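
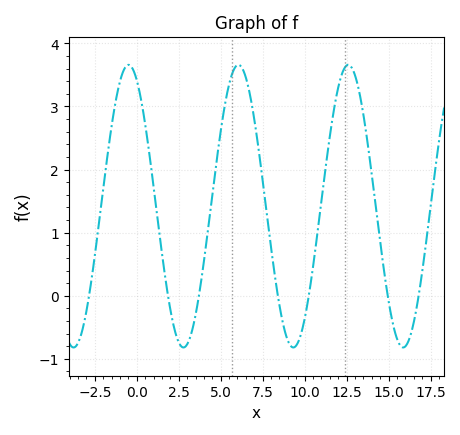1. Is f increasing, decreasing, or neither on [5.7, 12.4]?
neither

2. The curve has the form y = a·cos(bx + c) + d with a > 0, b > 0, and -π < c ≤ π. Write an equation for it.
y = 2.24cos(0.96x + 0.472) + 1.42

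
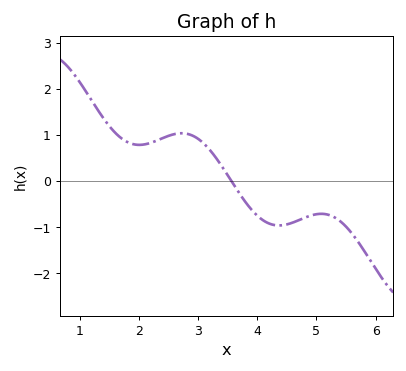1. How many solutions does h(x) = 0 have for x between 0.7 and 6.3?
1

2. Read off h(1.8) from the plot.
0.853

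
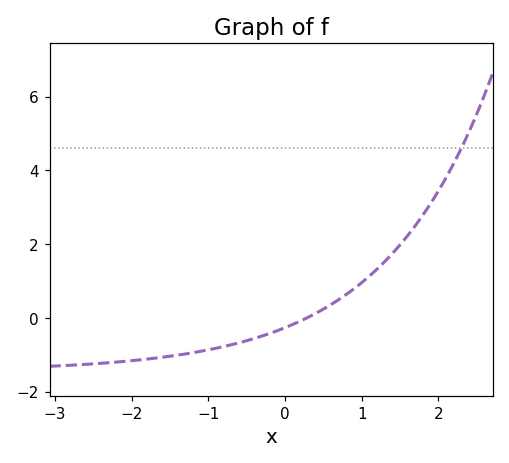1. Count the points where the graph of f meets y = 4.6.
1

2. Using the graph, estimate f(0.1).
-0.2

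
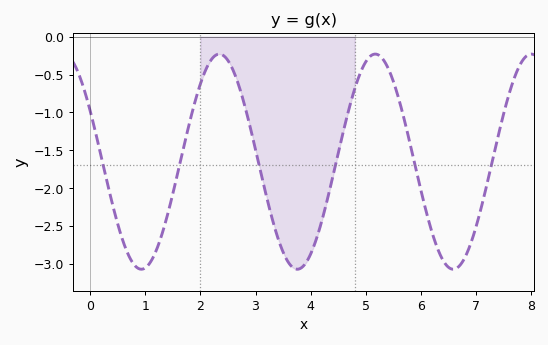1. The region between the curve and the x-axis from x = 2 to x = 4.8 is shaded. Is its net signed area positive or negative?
negative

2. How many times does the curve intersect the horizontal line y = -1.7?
6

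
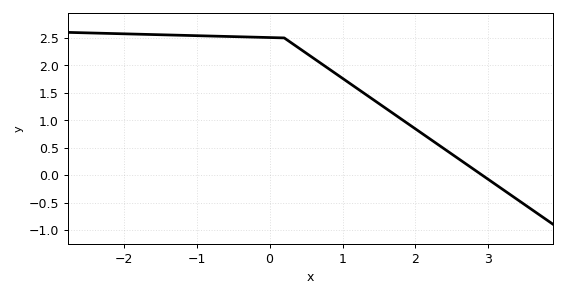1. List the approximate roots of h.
2.91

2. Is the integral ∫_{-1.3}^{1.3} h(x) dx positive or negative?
positive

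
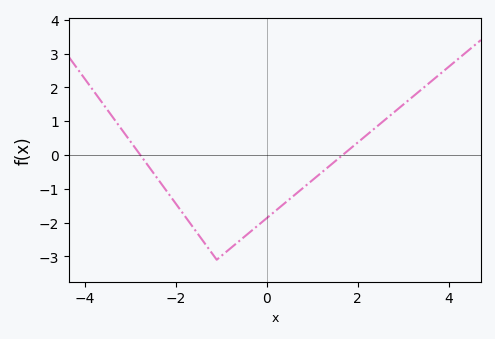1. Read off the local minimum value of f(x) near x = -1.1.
-3.1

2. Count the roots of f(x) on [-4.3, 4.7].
2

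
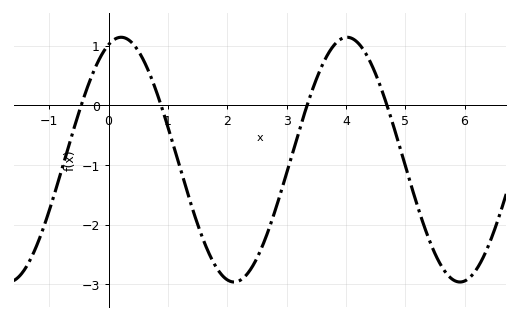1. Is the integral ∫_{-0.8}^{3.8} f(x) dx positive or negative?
negative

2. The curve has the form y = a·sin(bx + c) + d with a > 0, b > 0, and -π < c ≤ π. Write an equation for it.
y = 2.05sin(1.6x + 1.2) - 0.91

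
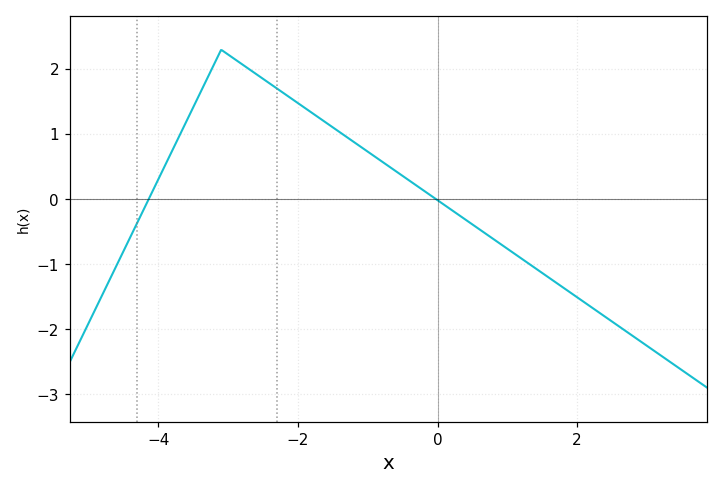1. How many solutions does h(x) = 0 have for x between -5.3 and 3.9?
2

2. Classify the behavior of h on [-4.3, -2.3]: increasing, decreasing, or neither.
neither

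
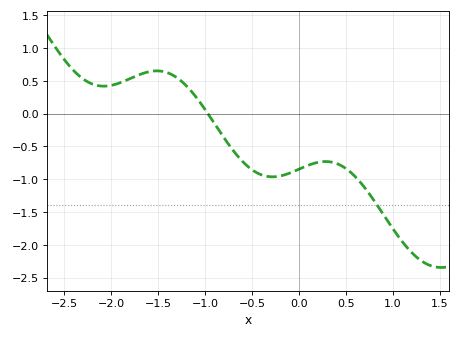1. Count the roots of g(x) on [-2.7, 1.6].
1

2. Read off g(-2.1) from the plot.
0.42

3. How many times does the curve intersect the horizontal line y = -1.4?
1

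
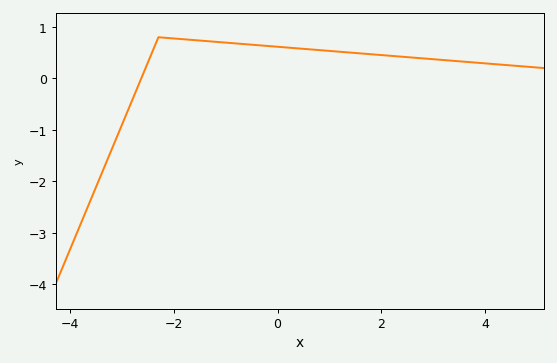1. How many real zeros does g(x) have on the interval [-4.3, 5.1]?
1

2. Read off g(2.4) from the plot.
0.4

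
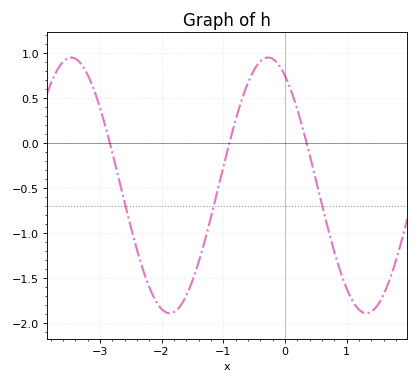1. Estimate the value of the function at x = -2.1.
-1.75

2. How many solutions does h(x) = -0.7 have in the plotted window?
3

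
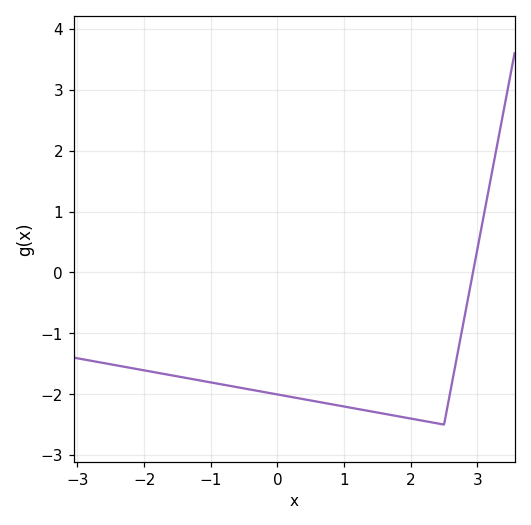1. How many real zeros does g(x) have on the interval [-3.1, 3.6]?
1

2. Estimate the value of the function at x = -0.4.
-1.9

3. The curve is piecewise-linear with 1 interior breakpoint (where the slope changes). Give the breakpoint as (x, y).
(2.5, -2.5)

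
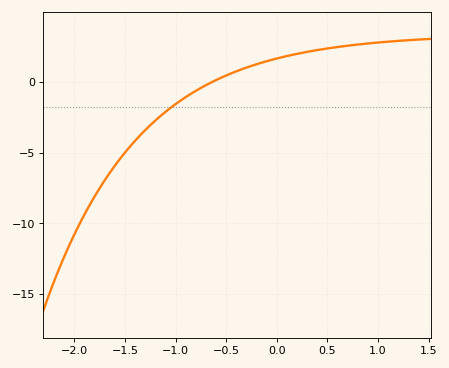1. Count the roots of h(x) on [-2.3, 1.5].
1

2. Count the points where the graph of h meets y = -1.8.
1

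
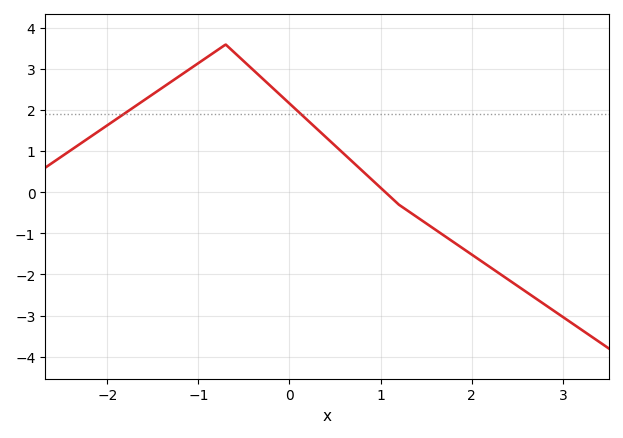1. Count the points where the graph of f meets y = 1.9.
2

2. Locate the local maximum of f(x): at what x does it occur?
-0.702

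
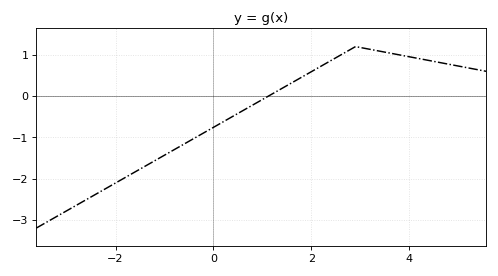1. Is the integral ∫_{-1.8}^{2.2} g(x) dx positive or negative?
negative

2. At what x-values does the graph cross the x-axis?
1.2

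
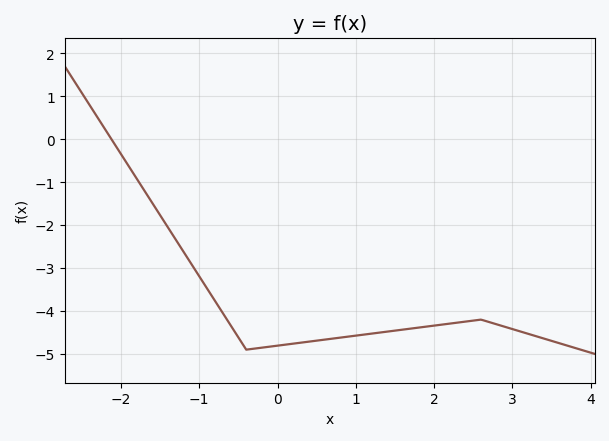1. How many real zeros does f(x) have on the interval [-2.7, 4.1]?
1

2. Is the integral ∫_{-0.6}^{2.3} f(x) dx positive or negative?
negative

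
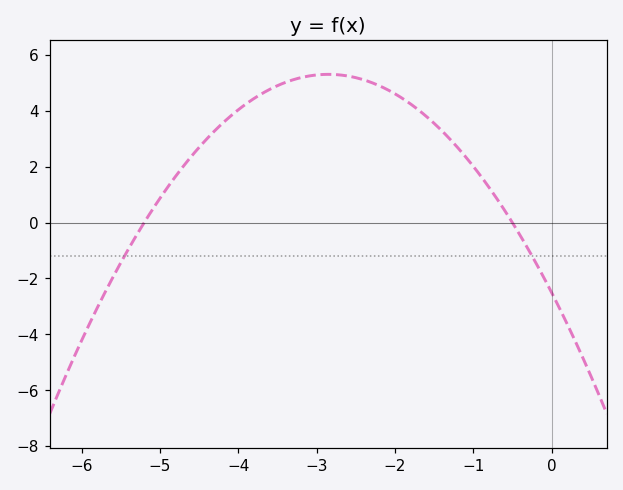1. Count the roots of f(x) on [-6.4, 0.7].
2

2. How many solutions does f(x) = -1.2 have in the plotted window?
2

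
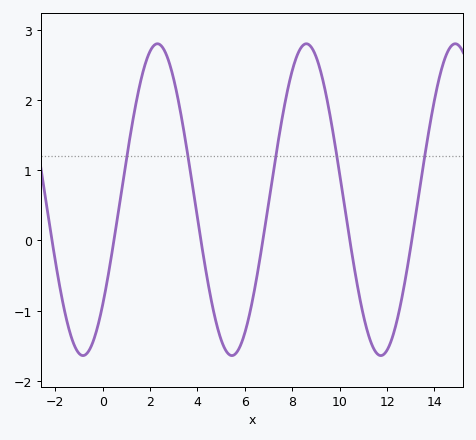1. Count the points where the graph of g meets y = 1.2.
5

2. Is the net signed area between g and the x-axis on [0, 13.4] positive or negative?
positive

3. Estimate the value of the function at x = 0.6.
0.3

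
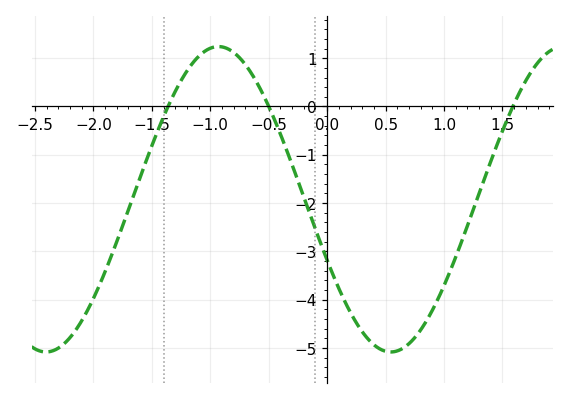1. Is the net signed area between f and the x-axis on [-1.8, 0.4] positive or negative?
negative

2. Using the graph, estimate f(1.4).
-1.13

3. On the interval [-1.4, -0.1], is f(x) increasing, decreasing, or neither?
neither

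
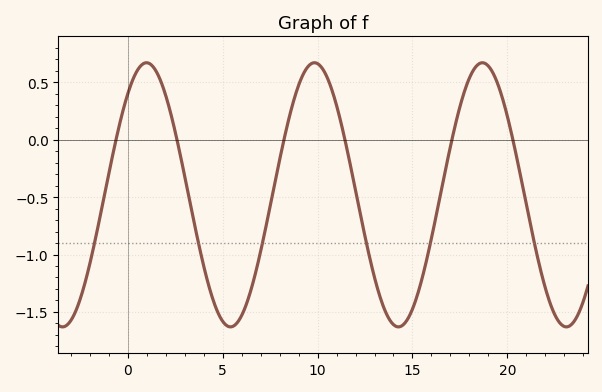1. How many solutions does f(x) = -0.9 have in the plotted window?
6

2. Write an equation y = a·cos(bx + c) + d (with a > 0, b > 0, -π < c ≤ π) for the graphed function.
y = 1.15cos(0.71x - 0.7) - 0.48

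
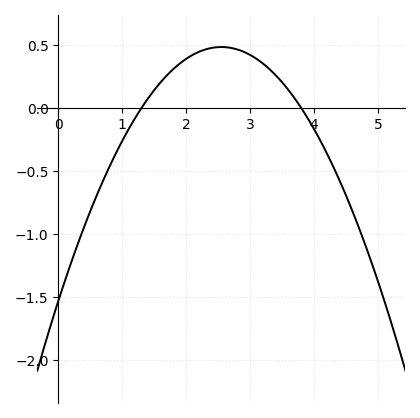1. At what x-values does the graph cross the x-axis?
1.3, 3.8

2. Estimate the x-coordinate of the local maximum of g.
2.55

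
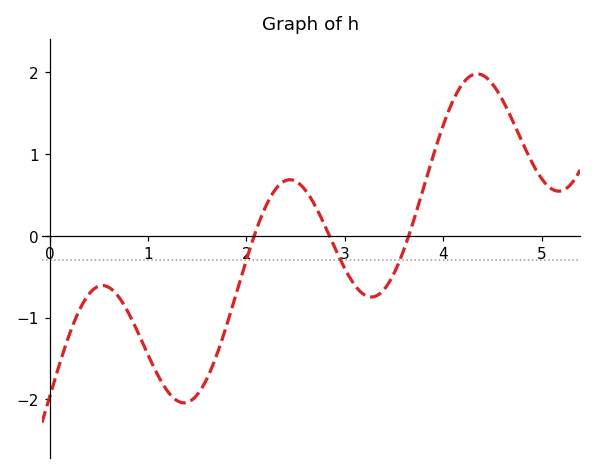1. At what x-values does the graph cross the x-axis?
2.08, 2.84, 3.65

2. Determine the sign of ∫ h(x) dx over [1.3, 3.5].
negative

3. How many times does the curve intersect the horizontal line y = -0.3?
3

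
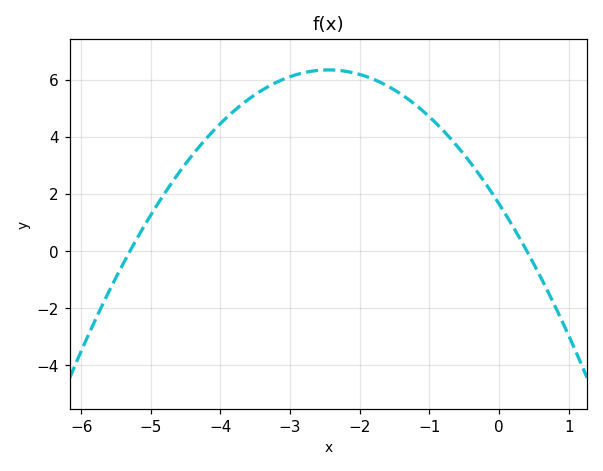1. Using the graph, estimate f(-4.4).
3.37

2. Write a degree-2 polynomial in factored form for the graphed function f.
y = -0.78(x + 5.3)(x - 0.4)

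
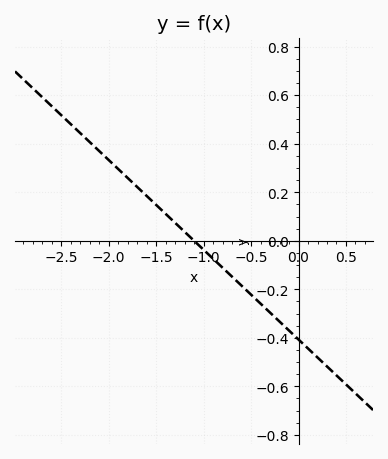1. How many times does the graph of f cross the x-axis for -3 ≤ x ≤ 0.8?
1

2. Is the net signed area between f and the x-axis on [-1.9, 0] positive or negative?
negative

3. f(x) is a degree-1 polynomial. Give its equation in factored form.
y = -0.37(x + 1.1)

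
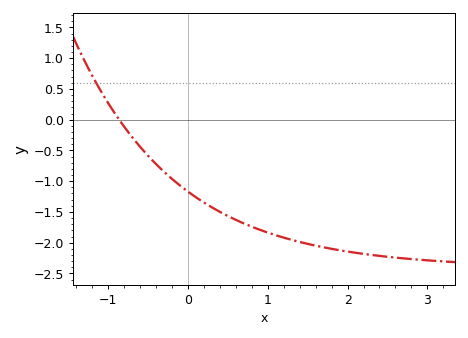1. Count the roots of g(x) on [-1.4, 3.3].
1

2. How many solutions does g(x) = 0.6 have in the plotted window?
1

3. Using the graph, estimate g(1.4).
-1.99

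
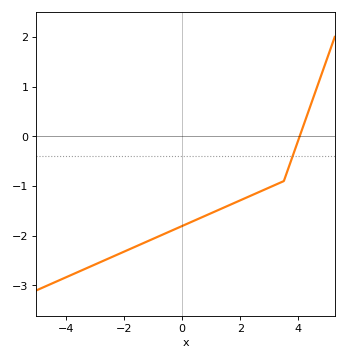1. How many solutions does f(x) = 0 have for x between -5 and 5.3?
1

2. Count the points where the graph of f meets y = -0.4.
1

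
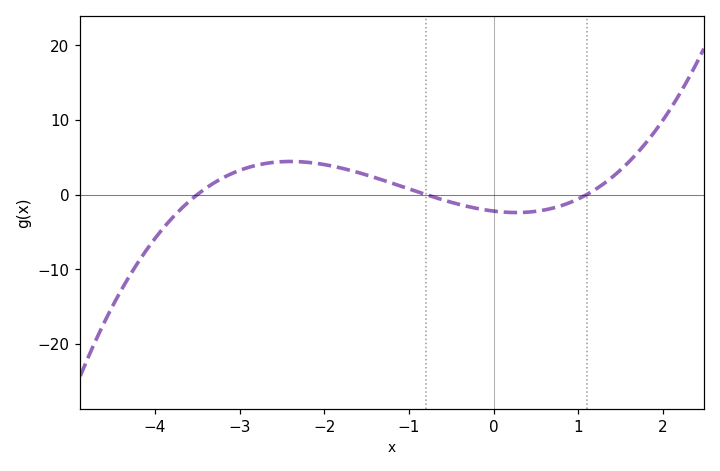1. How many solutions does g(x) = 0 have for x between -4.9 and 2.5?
3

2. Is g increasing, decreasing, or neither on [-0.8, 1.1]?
neither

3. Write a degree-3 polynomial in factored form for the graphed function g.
y = 0.72(x + 3.5)(x + 0.8)(x - 1.1)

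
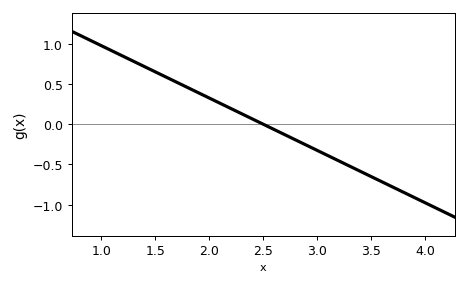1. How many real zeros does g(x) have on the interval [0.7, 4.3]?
1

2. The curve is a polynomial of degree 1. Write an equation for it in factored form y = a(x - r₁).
y = -0.65(x - 2.5)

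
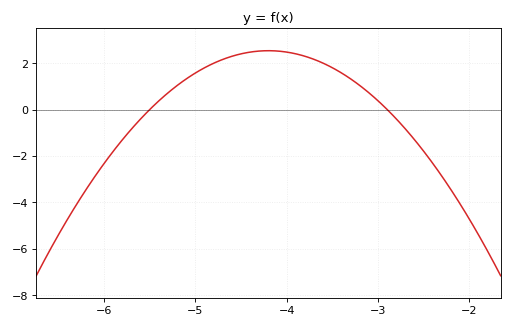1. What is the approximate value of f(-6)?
-2.4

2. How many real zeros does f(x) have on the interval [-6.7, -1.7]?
2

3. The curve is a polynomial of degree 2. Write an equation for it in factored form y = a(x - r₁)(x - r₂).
y = -1.5(x + 5.5)(x + 2.9)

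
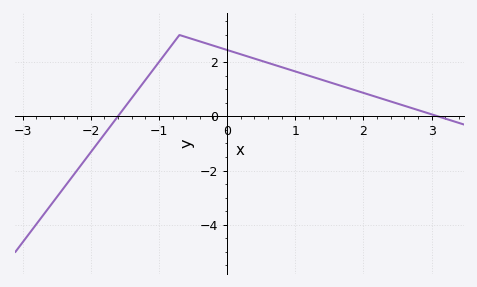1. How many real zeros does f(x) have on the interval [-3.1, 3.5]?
2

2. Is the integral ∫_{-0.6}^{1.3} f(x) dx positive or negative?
positive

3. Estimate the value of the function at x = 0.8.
1.81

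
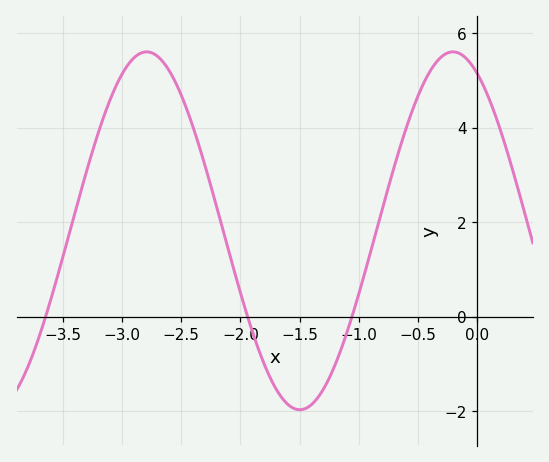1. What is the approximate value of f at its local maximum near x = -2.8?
5.6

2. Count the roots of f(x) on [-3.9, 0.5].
3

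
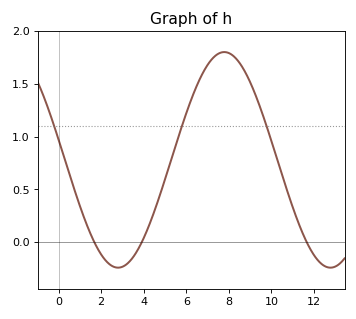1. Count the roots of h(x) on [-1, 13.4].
3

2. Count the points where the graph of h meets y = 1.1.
3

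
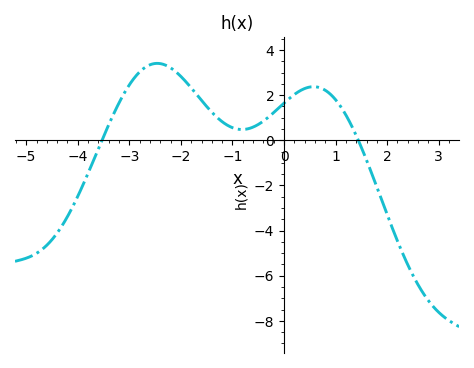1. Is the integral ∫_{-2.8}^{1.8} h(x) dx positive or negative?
positive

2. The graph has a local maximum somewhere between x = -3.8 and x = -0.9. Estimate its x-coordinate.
-2.4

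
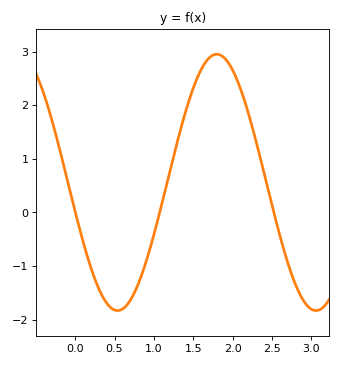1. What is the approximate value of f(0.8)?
-1.34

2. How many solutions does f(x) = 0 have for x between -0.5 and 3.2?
3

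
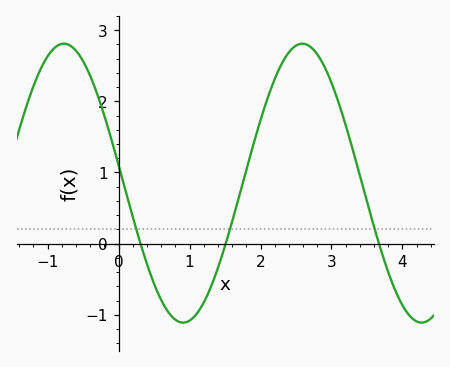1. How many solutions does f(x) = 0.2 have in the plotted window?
3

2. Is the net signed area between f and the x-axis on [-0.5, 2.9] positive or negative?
positive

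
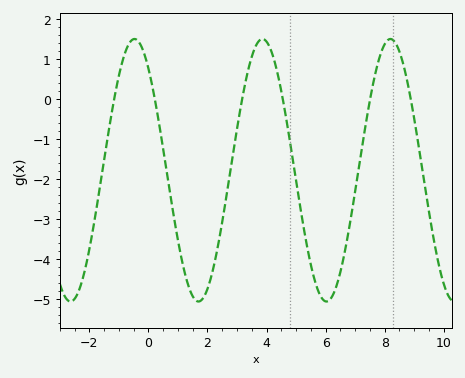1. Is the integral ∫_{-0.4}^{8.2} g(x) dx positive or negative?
negative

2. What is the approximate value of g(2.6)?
-2.63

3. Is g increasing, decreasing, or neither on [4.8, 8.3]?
neither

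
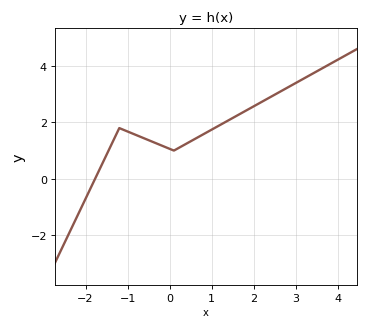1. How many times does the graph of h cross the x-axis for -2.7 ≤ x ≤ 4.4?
1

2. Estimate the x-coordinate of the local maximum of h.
-1.2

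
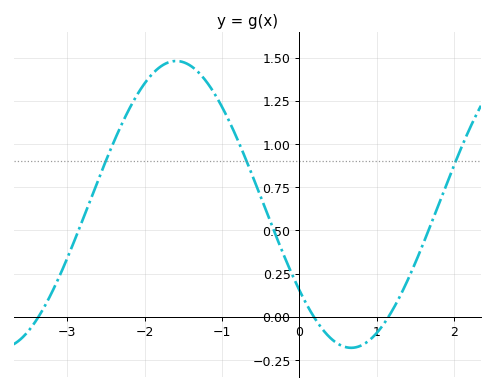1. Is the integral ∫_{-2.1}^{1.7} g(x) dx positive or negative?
positive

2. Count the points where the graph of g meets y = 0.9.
3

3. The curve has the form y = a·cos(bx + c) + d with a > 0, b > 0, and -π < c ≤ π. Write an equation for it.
y = 0.83cos(1.4x + 2.2) + 0.65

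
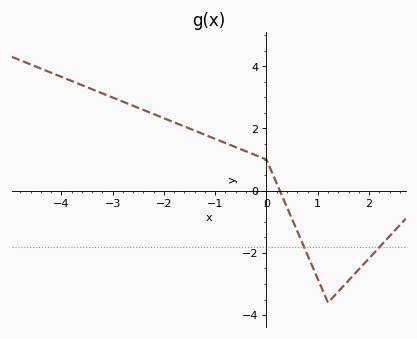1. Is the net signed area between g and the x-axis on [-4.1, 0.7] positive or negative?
positive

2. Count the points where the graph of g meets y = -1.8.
2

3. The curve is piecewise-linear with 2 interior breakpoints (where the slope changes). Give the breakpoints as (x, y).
(0, 1); (1.2, -3.6)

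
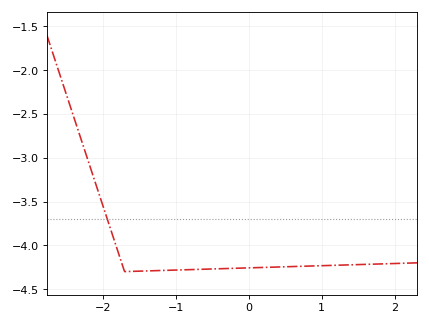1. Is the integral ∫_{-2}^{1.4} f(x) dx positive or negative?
negative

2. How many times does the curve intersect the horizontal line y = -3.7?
1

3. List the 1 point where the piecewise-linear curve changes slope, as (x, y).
(-1.7, -4.3)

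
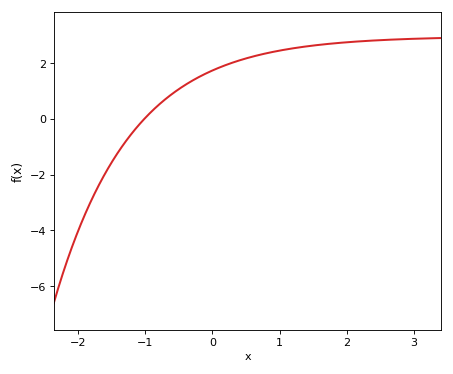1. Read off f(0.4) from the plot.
2.2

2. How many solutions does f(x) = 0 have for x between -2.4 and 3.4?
1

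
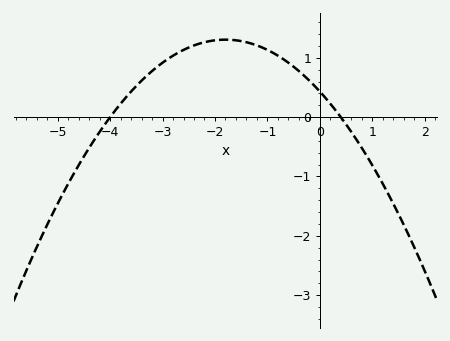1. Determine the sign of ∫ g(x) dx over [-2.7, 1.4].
positive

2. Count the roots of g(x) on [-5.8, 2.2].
2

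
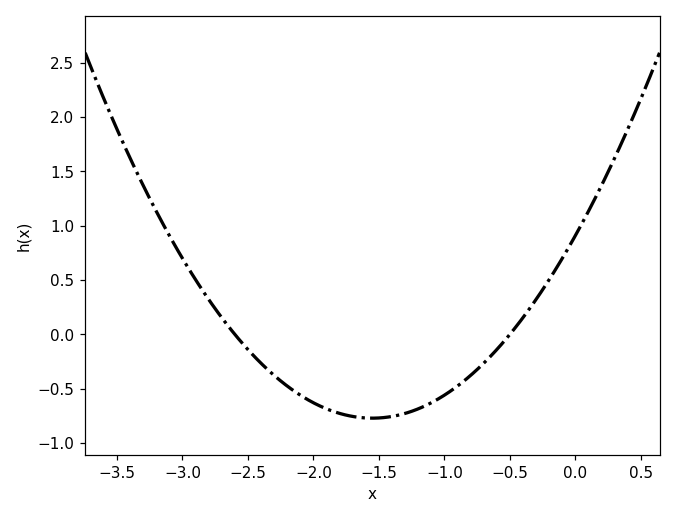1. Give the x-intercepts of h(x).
-2.6, -0.5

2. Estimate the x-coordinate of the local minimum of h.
-1.55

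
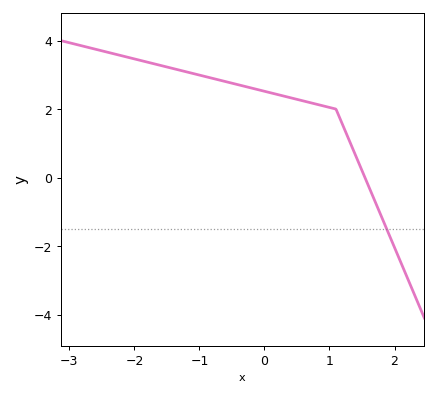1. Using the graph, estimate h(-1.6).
3.28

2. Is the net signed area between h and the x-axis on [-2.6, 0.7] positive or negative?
positive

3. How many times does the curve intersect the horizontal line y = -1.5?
1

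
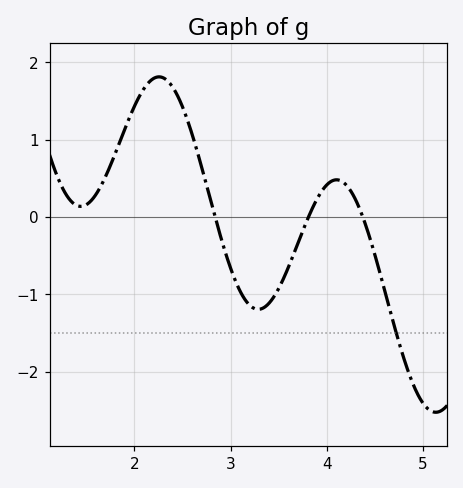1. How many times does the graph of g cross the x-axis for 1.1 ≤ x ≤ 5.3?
3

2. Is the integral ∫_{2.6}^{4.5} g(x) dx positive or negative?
negative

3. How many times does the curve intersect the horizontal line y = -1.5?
1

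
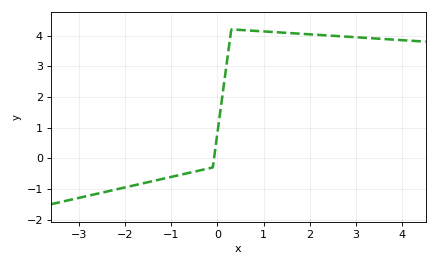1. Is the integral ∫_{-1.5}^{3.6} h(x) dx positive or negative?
positive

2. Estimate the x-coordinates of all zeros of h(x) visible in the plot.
0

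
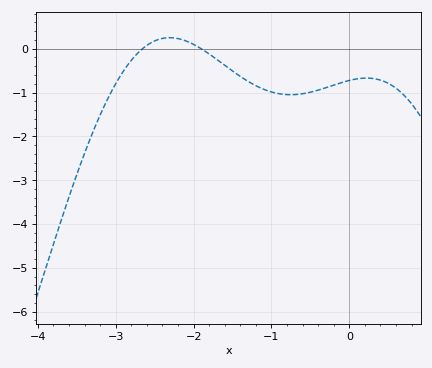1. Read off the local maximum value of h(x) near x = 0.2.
-0.67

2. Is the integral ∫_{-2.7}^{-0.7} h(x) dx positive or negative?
negative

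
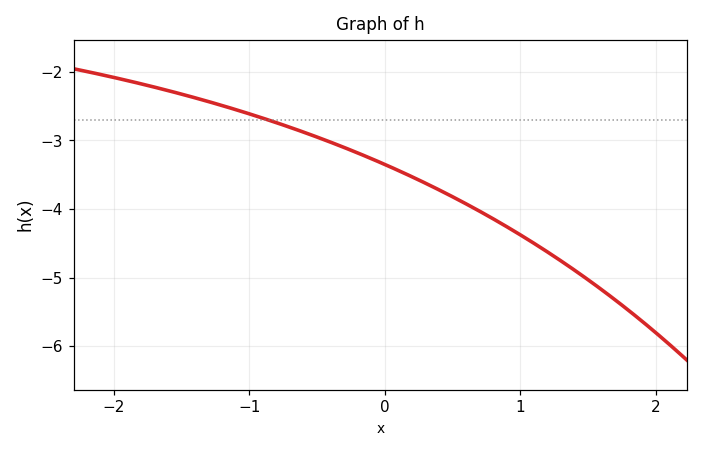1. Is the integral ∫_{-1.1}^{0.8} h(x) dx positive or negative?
negative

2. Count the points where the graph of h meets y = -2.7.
1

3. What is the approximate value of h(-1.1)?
-2.55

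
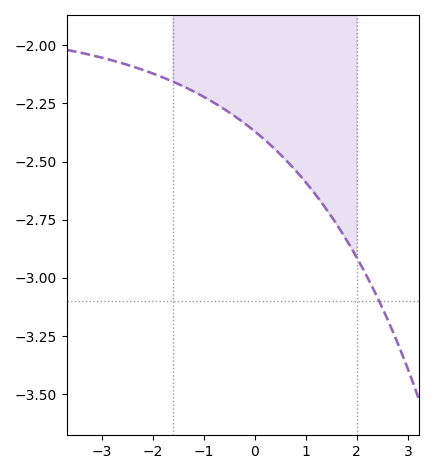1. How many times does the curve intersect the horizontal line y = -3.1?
1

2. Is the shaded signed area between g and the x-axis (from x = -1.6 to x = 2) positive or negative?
negative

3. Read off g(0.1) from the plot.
-2.38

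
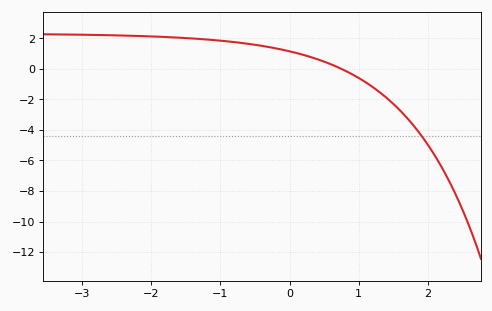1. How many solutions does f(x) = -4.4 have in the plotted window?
1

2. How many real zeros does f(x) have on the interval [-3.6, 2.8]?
1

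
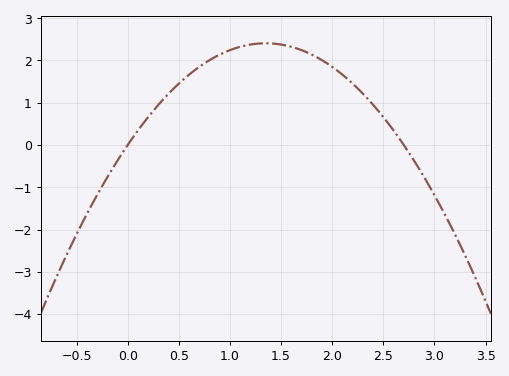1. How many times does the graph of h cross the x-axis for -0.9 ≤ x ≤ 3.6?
2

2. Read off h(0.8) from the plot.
2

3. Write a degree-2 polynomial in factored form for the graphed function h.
y = -1.32(x - 0)(x - 2.7)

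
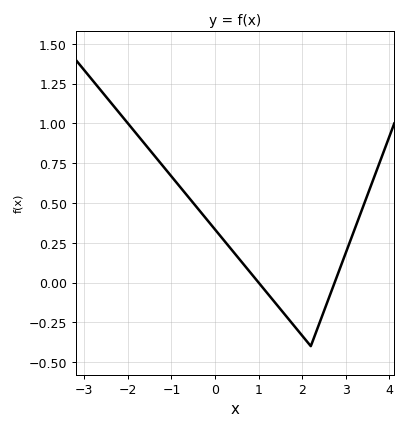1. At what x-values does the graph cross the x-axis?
1, 2.75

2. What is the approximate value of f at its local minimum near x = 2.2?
-0.4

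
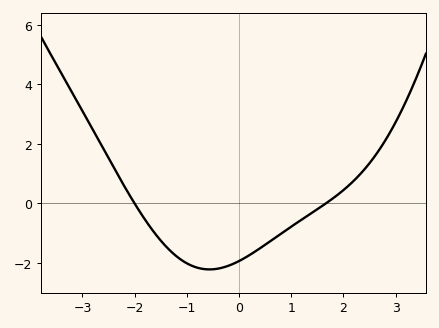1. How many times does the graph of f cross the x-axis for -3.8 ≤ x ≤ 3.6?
2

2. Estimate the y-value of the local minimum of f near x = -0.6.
-2.23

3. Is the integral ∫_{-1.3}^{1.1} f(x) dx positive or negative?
negative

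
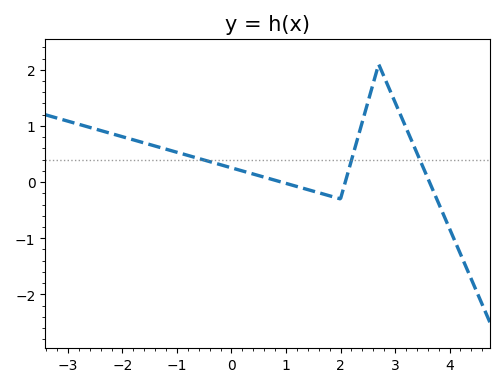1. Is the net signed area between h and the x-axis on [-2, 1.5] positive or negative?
positive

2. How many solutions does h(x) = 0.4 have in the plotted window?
3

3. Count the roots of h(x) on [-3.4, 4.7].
3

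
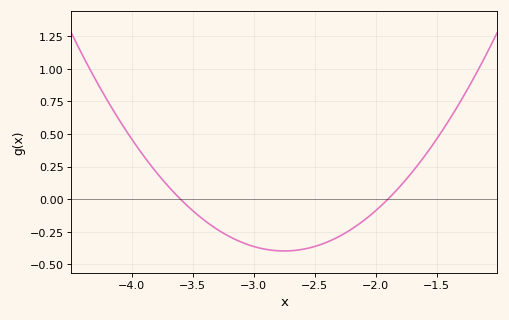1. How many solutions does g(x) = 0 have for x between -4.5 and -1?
2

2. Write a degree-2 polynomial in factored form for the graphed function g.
y = 0.55(x + 3.6)(x + 1.9)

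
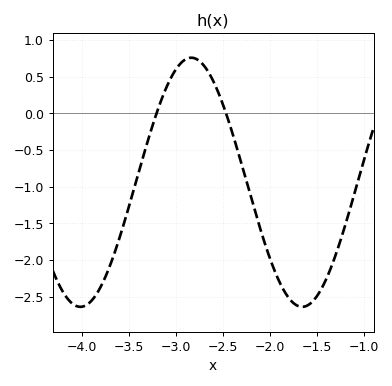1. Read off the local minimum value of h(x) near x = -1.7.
-2.64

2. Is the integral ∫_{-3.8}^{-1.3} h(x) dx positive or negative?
negative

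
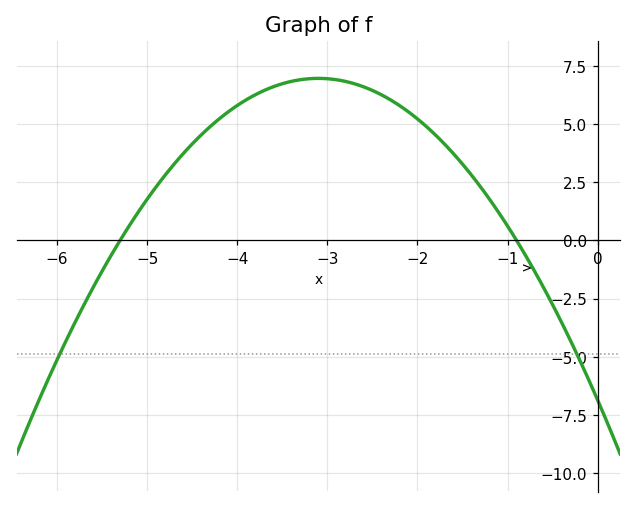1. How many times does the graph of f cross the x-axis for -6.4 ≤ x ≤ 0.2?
2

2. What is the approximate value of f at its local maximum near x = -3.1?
7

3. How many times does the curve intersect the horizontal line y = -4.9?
2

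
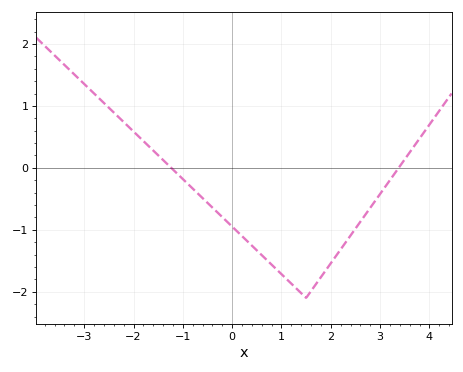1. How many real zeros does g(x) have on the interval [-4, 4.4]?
2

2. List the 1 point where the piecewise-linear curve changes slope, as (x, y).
(1.5, -2.1)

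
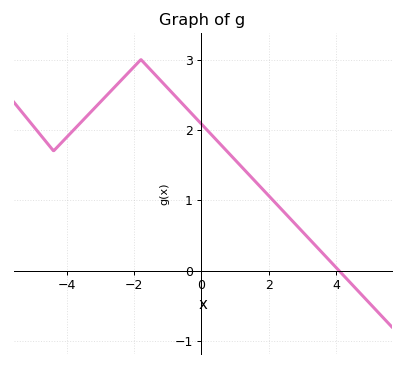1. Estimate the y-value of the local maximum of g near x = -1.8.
3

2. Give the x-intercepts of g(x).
4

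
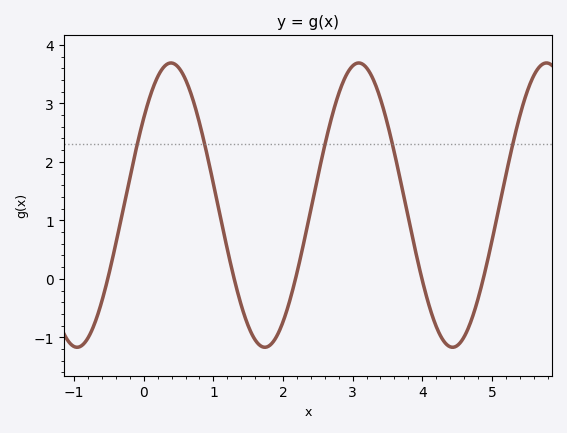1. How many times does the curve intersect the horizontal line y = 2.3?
5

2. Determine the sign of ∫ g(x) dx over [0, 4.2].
positive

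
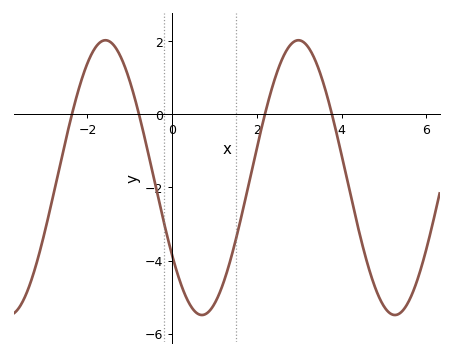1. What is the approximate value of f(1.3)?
-4.28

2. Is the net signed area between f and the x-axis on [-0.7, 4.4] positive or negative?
negative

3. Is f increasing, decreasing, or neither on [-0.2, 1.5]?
neither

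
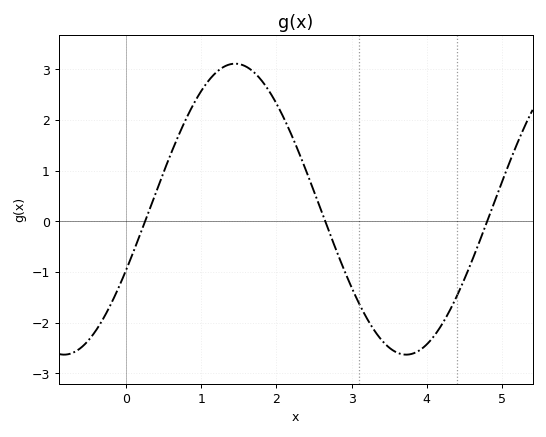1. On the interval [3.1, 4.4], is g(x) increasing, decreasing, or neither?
neither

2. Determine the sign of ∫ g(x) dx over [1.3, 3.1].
positive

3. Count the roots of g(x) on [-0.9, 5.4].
3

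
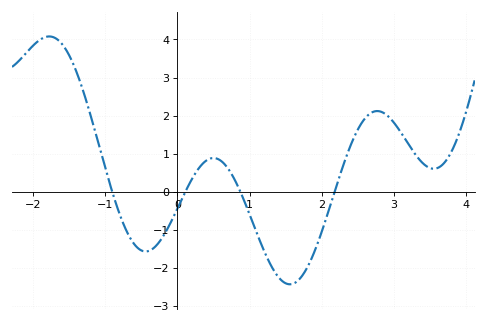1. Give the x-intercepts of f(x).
-0.902, 0.11, 0.872, 2.18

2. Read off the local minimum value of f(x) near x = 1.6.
-2.43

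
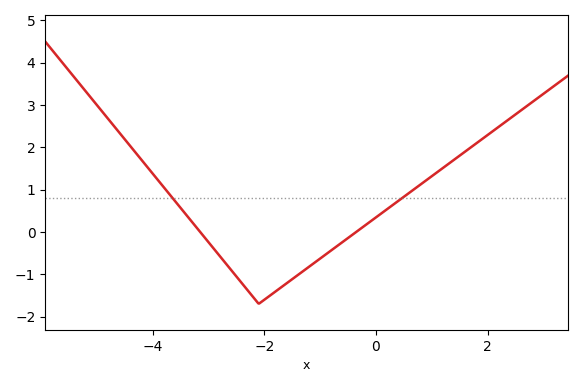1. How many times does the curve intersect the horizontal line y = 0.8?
2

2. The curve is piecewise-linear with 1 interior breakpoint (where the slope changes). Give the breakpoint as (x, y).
(-2.1, -1.7)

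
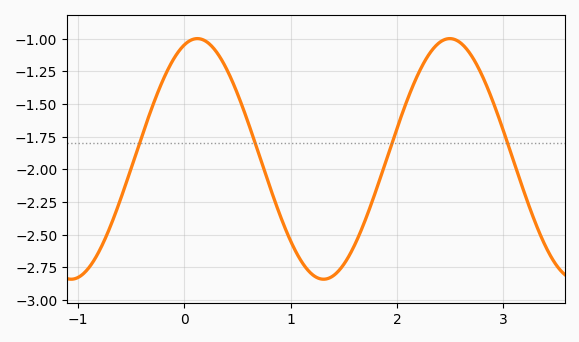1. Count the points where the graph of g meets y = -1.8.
4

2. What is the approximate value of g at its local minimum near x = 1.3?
-2.84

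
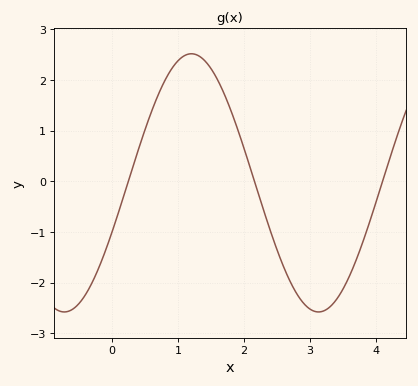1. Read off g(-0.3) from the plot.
-2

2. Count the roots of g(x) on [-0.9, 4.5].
3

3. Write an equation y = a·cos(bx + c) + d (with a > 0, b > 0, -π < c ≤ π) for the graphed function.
y = 2.55cos(1.63x - 1.96) - 0.03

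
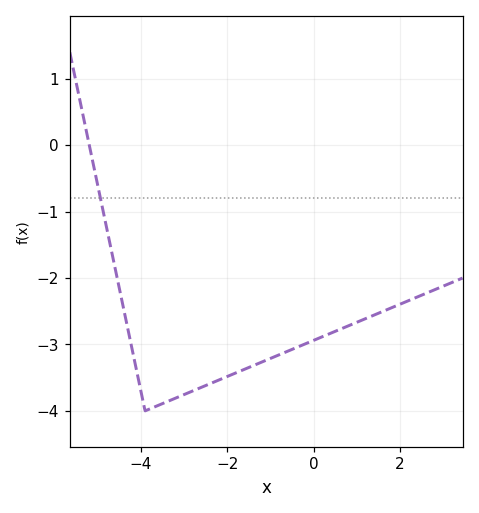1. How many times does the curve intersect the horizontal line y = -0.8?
1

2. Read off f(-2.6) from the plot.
-3.65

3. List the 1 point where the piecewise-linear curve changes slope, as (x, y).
(-3.9, -4)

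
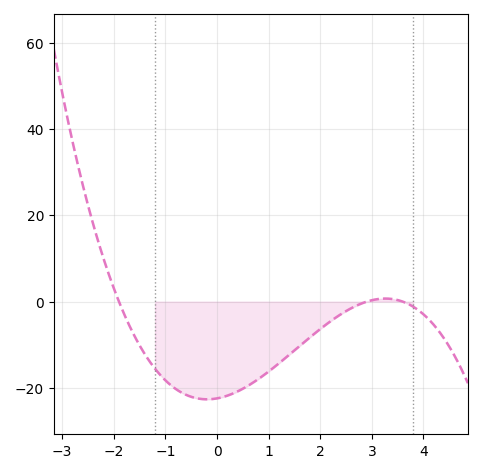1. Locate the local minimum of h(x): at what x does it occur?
-0.197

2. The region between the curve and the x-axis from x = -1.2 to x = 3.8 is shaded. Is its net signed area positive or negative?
negative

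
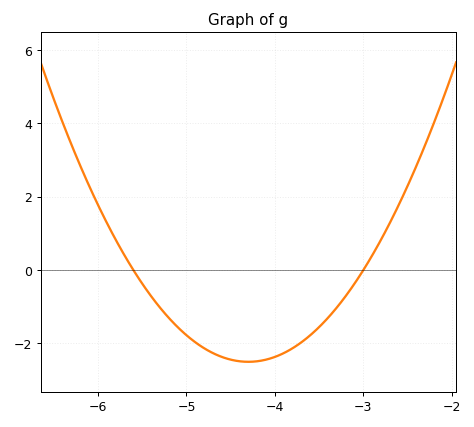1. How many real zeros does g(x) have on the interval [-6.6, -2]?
2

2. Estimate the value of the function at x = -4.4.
-2.4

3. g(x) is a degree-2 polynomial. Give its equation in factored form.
y = 1.48(x + 5.6)(x + 3)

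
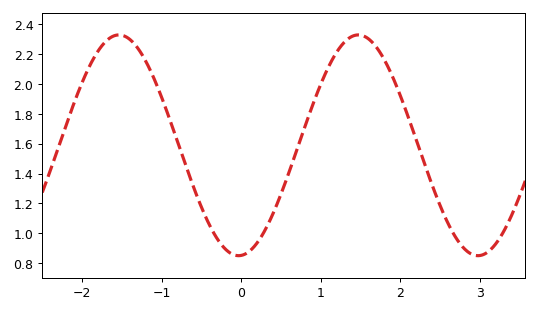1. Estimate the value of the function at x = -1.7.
2.29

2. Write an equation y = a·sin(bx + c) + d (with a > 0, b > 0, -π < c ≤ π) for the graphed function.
y = 0.74sin(2.09x - 1.5) + 1.59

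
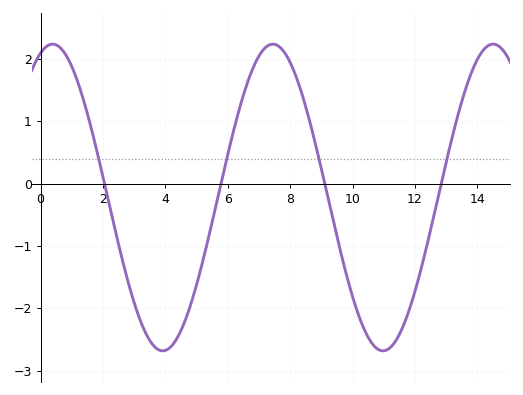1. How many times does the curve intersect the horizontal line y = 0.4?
4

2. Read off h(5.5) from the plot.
-0.609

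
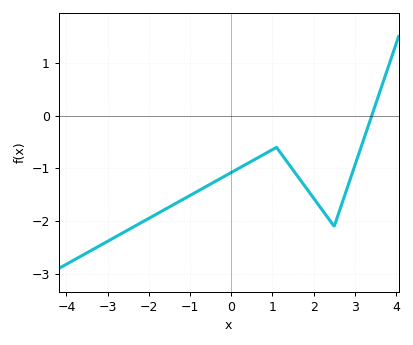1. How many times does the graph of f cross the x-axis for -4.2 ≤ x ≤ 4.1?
1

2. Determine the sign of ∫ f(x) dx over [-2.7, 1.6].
negative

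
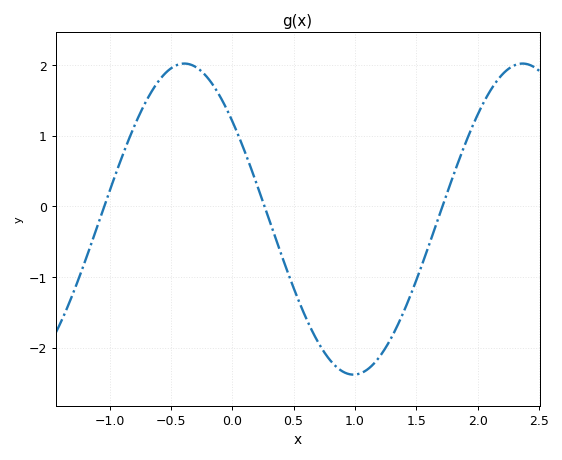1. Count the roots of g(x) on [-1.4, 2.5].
3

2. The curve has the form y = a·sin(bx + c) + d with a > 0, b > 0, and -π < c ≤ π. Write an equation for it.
y = 2.2sin(2.3x + 2.5) - 0.18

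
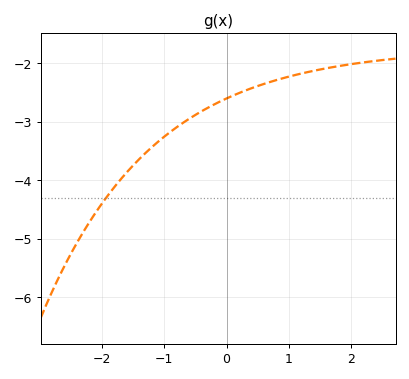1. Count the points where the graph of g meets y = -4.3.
1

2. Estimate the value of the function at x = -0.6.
-2.9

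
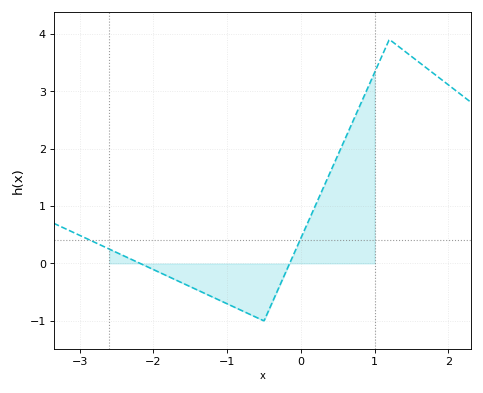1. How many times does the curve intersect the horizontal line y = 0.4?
2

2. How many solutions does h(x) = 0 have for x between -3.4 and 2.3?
2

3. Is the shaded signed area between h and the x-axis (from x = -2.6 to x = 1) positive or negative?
positive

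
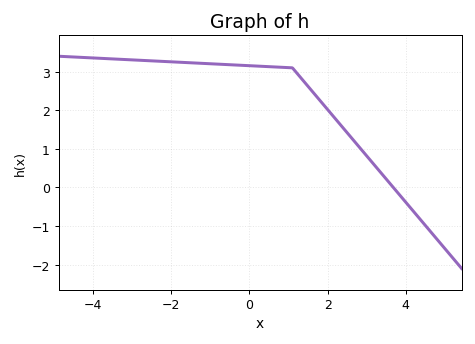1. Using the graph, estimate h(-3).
3.31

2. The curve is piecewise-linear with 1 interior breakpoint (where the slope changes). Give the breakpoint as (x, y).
(1.1, 3.1)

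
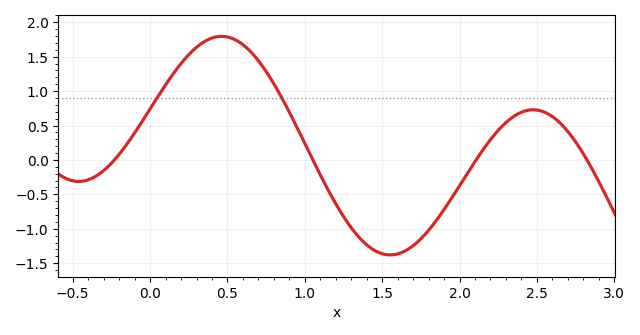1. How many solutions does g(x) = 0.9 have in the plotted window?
2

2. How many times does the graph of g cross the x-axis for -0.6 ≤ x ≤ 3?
4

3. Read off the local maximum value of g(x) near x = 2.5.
0.75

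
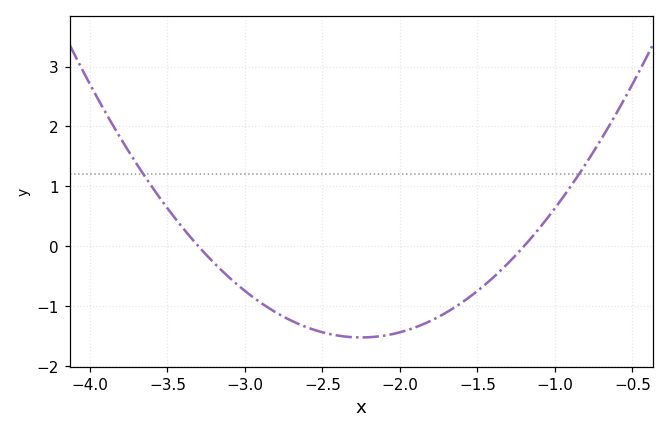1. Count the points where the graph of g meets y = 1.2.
2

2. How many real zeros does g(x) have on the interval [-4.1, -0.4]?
2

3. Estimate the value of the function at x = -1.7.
-1.1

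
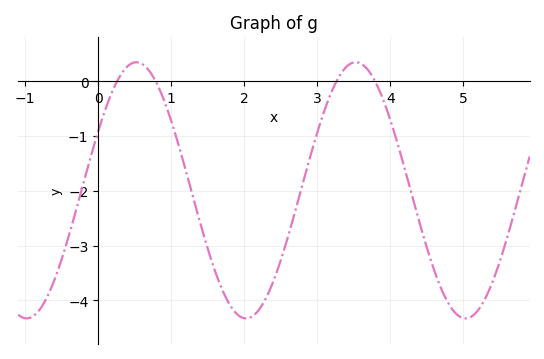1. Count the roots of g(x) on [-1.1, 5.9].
4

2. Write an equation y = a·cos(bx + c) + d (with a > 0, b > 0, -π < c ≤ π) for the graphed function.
y = 2.34cos(2.09x - 1.09) - 1.99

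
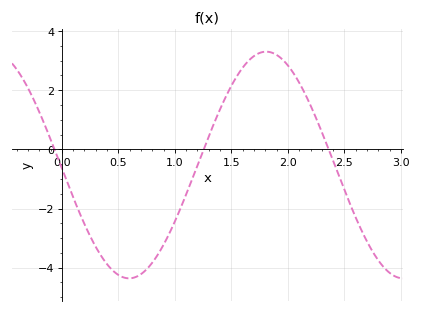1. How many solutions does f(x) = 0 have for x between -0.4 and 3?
3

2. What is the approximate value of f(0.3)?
-3.2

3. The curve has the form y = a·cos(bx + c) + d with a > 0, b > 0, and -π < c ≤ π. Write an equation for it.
y = 3.83cos(2.6x + 1.6) - 0.53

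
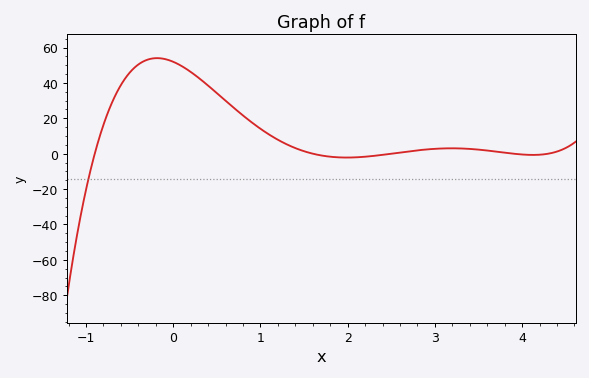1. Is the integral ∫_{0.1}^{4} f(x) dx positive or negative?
positive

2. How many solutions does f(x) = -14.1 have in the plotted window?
1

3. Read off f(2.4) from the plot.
-0.647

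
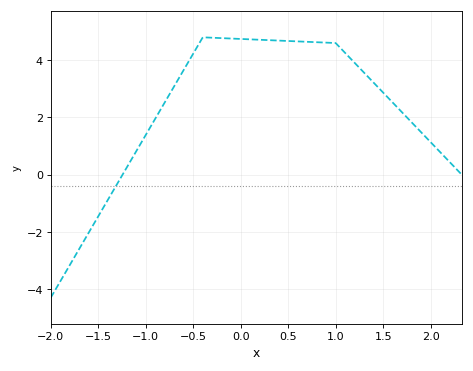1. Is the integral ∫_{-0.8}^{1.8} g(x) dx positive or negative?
positive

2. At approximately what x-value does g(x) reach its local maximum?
-0.4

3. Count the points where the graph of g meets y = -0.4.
1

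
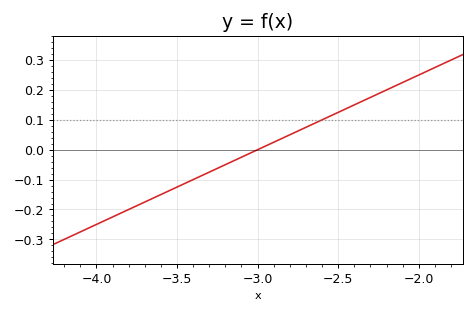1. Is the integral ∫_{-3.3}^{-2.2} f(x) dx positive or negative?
positive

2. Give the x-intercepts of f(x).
-3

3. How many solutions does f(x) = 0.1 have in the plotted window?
1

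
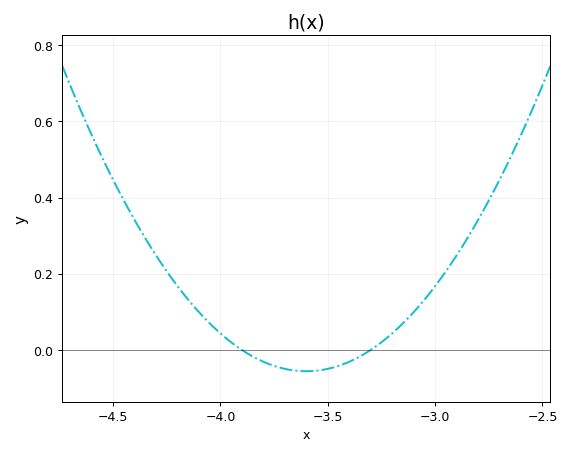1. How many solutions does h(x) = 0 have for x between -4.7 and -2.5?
2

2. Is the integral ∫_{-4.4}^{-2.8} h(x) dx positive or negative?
positive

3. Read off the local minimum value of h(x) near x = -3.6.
-0.056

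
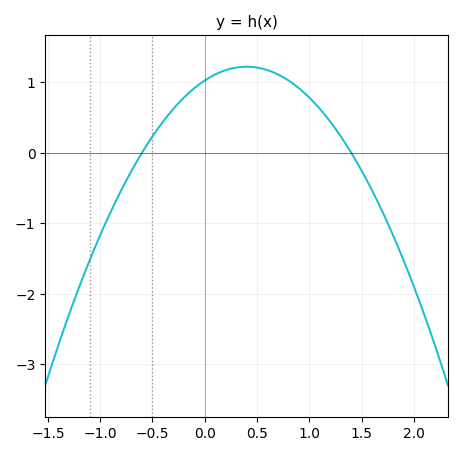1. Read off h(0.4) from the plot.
1.2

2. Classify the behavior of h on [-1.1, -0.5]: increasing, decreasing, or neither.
increasing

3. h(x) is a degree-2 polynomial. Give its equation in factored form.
y = -1.22(x + 0.6)(x - 1.4)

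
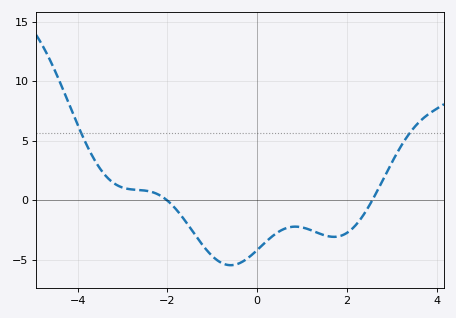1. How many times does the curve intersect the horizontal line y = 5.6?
2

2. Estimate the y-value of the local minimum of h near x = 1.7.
-3.09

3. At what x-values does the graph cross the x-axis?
-2.01, 2.57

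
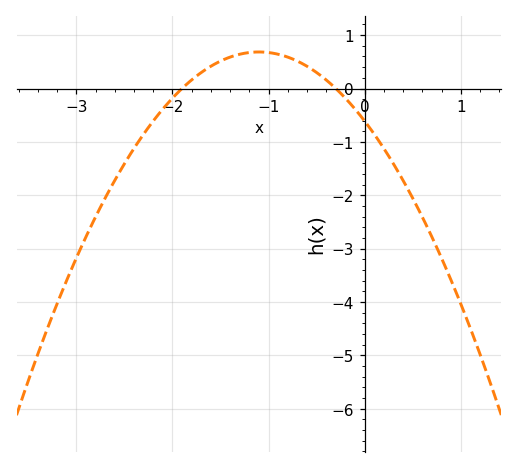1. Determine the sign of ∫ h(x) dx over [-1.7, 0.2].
positive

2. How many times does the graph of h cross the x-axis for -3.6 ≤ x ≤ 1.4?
2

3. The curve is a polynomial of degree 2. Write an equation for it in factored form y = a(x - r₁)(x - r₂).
y = -1.07(x + 1.9)(x + 0.3)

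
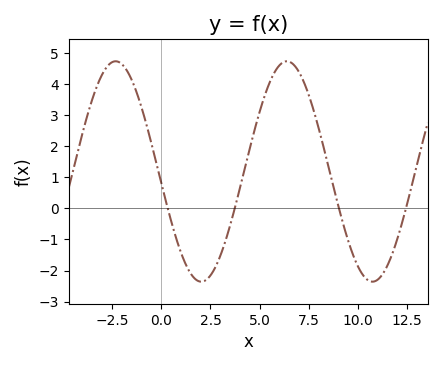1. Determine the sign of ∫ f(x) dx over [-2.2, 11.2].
positive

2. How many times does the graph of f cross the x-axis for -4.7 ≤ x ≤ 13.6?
4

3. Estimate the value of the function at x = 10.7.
-2.4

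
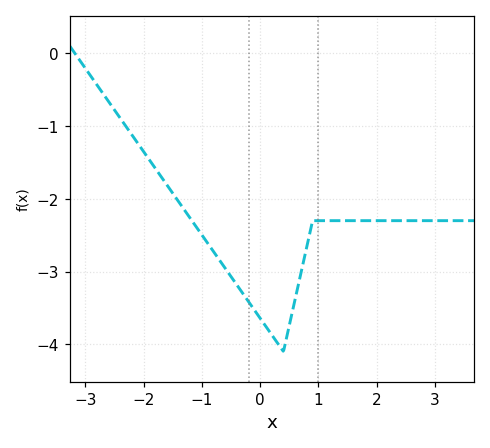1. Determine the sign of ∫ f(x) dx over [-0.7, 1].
negative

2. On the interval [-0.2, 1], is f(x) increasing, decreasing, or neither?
neither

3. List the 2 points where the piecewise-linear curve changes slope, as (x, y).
(0.4, -4.1); (0.9, -2.3)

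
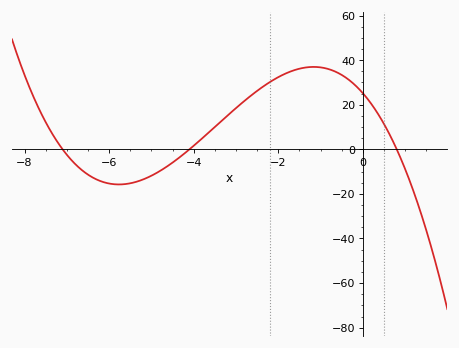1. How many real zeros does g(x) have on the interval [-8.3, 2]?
3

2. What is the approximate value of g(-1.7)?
35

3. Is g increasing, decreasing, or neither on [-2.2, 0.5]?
neither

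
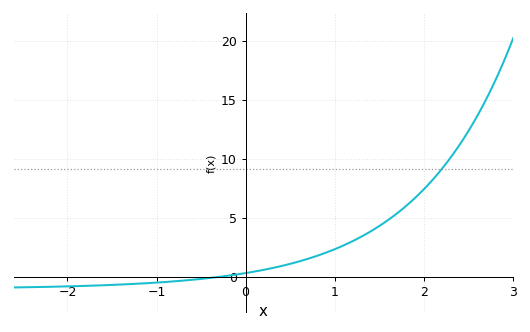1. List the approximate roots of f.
-0.3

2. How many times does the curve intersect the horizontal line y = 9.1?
1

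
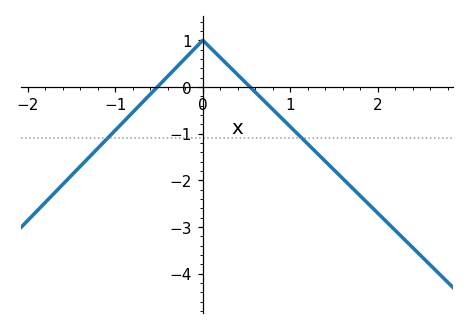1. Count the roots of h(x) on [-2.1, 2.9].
2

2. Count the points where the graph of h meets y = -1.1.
2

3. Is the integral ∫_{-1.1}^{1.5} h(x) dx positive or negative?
negative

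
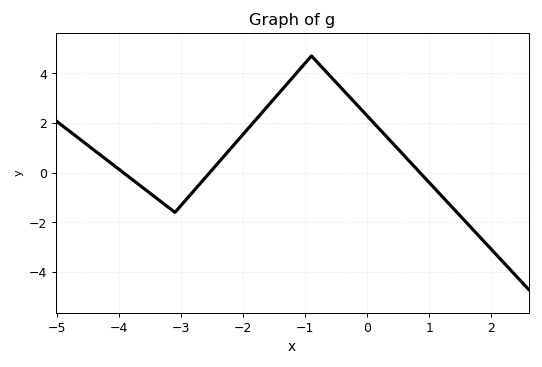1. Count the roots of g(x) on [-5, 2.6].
3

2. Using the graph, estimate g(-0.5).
3.6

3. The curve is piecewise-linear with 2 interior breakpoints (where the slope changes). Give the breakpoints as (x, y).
(-3.1, -1.6); (-0.9, 4.7)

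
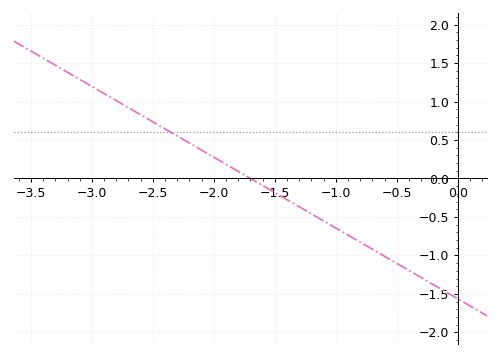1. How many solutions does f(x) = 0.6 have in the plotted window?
1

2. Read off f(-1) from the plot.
-0.65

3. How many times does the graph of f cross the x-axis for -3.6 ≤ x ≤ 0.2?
1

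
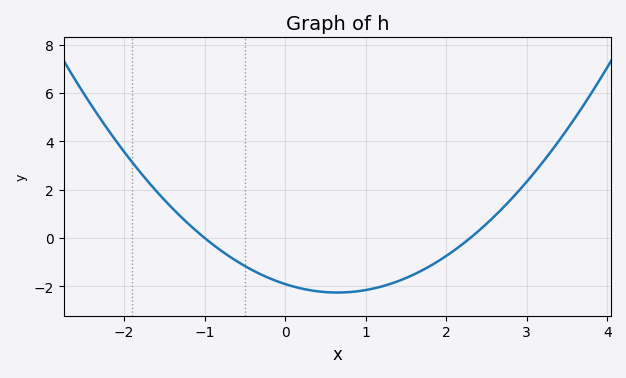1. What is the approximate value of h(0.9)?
-2.2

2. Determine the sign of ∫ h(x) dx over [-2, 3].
negative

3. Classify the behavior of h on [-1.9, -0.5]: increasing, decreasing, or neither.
decreasing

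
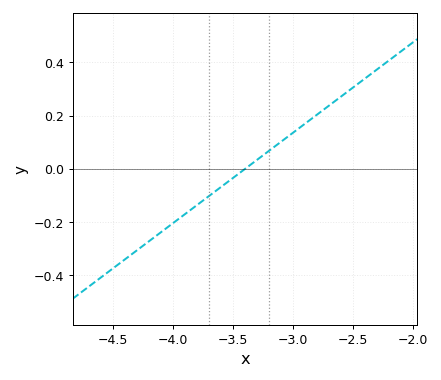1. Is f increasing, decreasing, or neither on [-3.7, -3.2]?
increasing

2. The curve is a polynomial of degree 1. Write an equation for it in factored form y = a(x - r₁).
y = 0.34(x + 3.4)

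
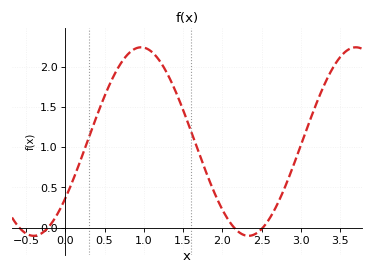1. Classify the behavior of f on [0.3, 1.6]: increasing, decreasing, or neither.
neither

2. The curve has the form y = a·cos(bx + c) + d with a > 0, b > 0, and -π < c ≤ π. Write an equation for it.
y = 1.17cos(2.3x - 2.2) + 1.07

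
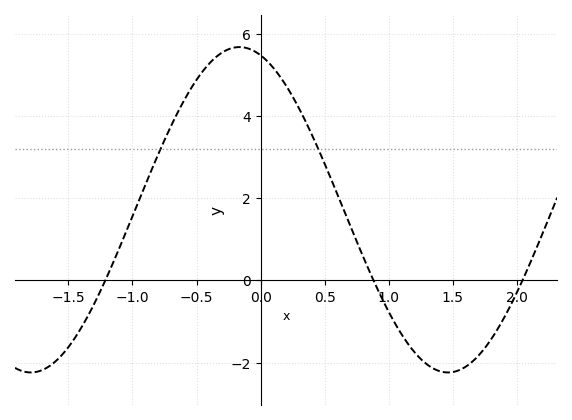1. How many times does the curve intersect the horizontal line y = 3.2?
2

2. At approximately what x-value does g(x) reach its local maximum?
-0.2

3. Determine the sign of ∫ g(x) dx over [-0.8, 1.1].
positive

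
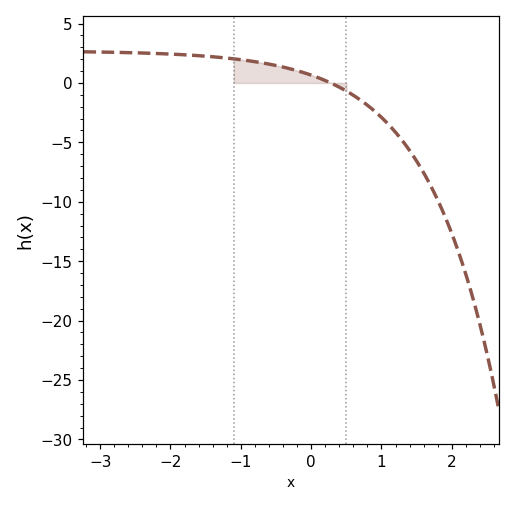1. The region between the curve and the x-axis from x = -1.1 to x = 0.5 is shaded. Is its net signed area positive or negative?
positive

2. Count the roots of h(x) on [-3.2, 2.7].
1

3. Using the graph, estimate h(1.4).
-5.5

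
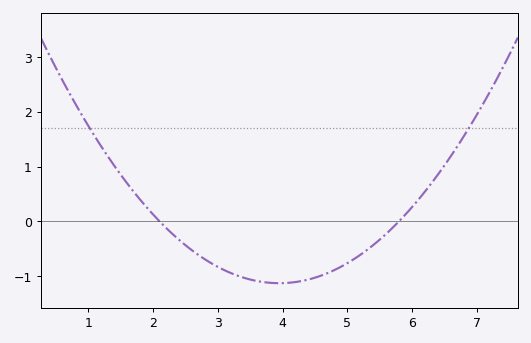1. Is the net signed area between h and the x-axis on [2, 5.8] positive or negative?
negative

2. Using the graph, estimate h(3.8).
-1.1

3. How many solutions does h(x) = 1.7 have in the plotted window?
2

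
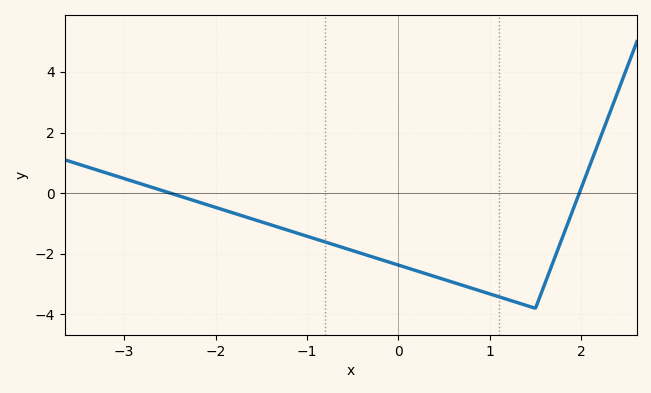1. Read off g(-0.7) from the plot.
-1.71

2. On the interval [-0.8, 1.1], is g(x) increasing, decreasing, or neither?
decreasing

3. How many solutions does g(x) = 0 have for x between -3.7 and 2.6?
2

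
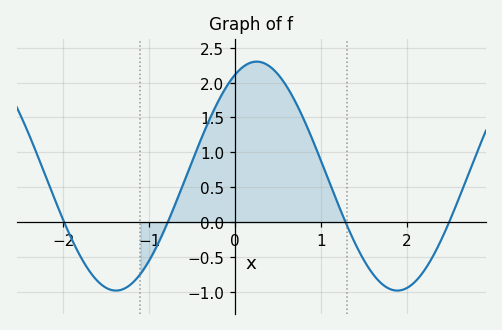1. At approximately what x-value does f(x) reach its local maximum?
0.3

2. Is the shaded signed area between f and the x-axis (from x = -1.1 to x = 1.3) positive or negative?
positive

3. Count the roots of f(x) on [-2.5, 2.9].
4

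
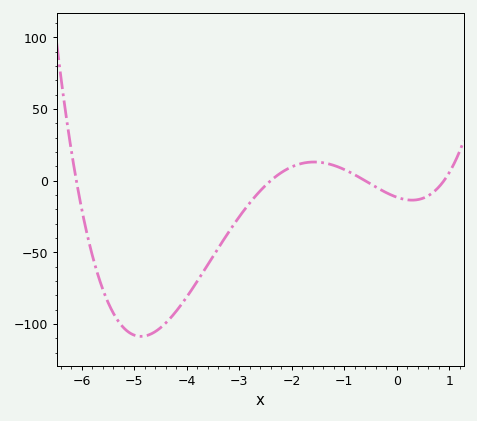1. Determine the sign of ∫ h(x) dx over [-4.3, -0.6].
negative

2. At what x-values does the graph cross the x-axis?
-6.1, -2.4, -0.6, 0.9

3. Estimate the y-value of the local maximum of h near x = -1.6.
13.1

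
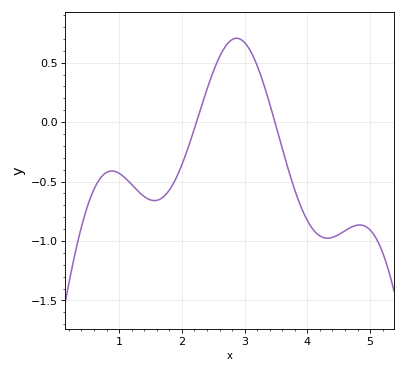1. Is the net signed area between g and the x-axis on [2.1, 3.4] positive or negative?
positive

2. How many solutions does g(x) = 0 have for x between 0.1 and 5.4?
2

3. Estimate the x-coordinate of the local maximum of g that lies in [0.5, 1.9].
0.9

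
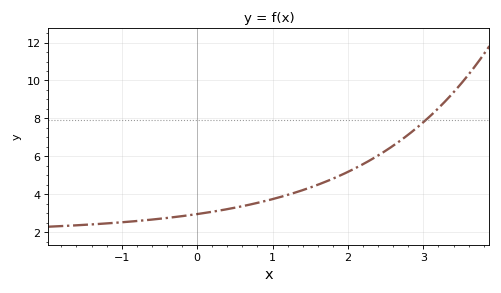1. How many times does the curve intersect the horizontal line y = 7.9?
1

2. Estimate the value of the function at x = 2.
5.18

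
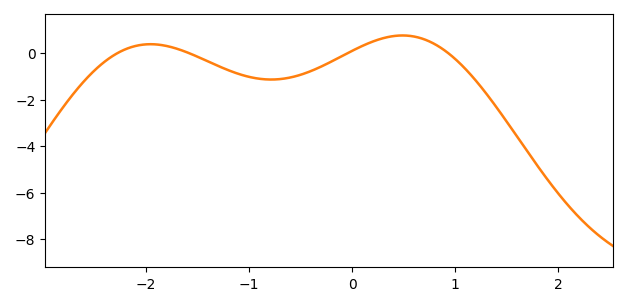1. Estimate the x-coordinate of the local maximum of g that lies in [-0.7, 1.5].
0.49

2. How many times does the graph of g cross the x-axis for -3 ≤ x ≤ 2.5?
4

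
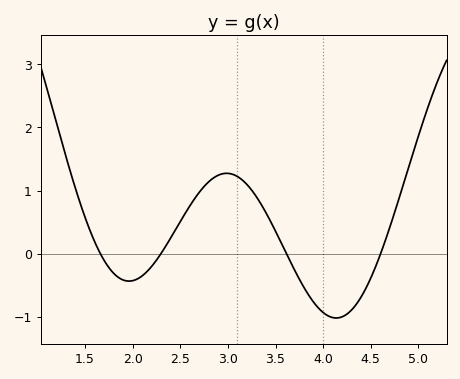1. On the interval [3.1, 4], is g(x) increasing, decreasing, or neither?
decreasing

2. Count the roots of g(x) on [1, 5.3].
4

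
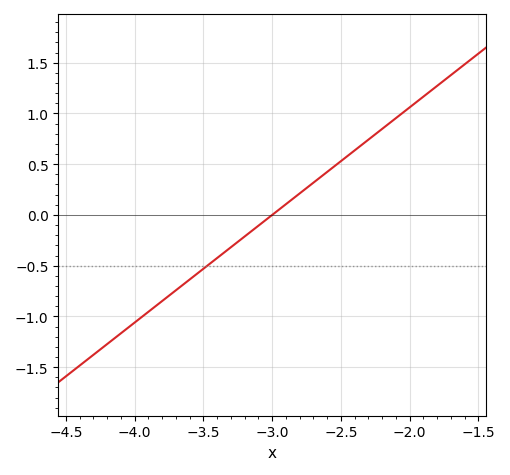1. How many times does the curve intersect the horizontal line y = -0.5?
1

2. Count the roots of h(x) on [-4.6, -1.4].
1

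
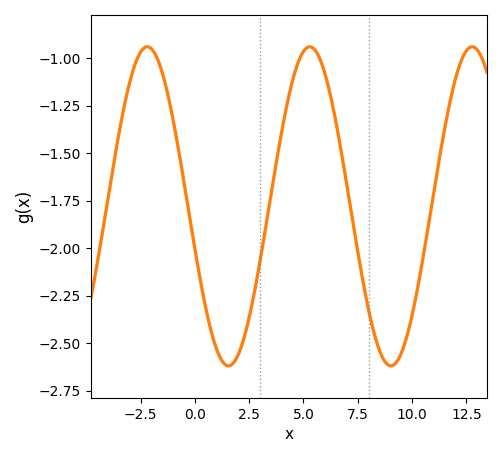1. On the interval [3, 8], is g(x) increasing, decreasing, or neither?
neither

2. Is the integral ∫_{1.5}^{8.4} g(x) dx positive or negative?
negative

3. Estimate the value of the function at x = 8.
-2.32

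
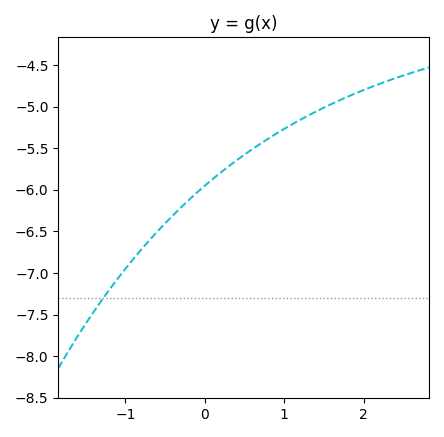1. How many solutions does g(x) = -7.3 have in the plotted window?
1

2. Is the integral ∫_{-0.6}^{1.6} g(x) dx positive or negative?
negative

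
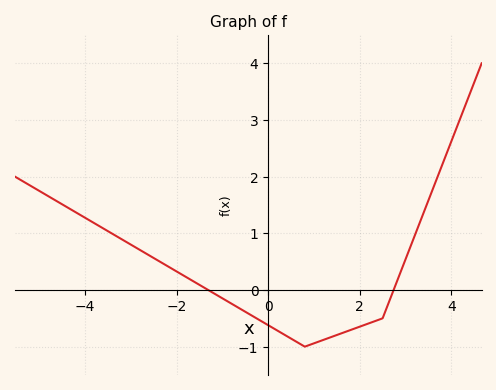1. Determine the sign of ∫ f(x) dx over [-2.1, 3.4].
negative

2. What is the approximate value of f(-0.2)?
-0.526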